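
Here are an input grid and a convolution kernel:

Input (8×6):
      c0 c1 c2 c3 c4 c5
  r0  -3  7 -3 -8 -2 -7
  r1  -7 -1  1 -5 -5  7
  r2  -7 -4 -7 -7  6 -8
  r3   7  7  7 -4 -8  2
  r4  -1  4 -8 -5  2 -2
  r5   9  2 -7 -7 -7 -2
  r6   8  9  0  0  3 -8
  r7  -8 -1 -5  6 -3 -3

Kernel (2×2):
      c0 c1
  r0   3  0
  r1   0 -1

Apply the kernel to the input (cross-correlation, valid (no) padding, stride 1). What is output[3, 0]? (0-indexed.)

17

The receptive field on the input at this output position is [7 7 / -1 4]. Elementwise product with the kernel and sum: 7·3 + 4·-1.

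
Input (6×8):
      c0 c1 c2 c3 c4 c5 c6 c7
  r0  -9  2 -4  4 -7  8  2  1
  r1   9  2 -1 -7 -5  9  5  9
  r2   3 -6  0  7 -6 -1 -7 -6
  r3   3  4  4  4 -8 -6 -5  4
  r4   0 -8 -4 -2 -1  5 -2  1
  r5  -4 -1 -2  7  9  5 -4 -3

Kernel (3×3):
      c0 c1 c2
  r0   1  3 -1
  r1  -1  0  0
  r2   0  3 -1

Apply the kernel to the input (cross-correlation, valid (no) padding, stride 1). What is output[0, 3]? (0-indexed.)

-35

The receptive field on the input at this output position is [4 -7 8 / -7 -5 9 / 7 -6 -1]. Elementwise product with the kernel and sum: 4·1 + -7·3 + 8·-1 + -7·-1 + -6·3 + -1·-1.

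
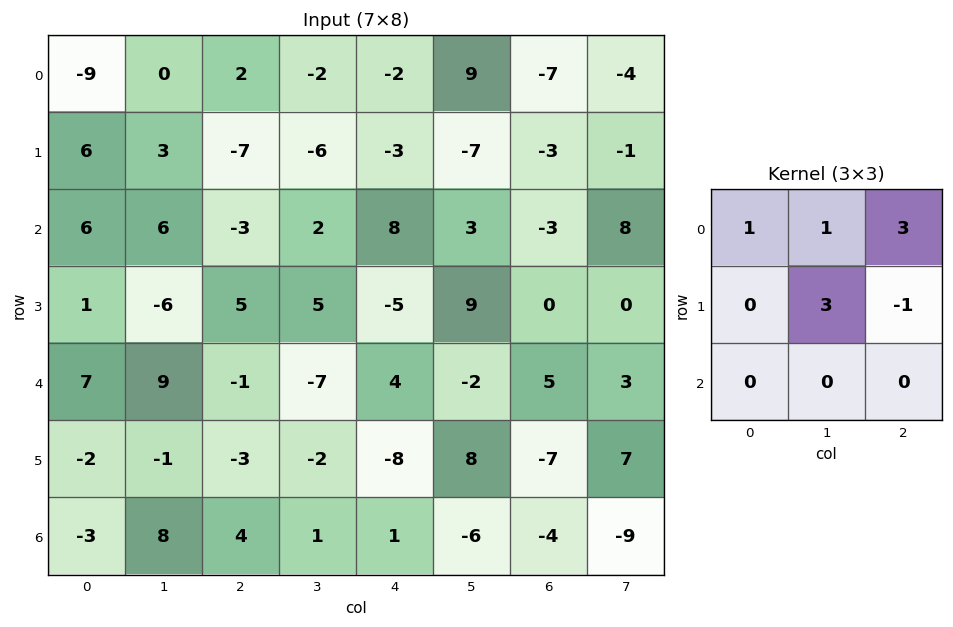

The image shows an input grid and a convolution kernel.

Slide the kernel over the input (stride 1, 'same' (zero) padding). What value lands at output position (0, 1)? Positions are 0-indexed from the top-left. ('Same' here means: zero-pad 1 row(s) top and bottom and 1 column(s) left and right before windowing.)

The receptive field on the zero-padded input at this output position is [0 0 0 / -9 0 2 / 6 3 -7]. Elementwise product with the kernel and sum: 0·1 + 0·1 + 0·3 + 0·3 + 2·-1.

-2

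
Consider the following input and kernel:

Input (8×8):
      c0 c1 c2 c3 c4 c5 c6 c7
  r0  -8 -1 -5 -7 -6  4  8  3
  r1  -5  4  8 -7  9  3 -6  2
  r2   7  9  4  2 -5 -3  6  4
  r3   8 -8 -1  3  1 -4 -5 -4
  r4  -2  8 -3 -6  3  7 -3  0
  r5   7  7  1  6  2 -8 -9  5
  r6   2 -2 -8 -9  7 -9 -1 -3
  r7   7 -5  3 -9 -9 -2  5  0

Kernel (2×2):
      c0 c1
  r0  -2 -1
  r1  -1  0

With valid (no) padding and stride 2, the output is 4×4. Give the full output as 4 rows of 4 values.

Output[0,0]: The receptive field on the input at this output position is [-8 -1 / -5 4]. Elementwise product with the kernel and sum: -8·-2 + -1·-1 + -5·-1.
Output[0,1]: The receptive field on the input at this output position is [-5 -7 / 8 -7]. Elementwise product with the kernel and sum: -5·-2 + -7·-1 + 8·-1.

22 9 -1 -13
-31 -9 12 -11
-11 11 -15 15
-9 22 4 0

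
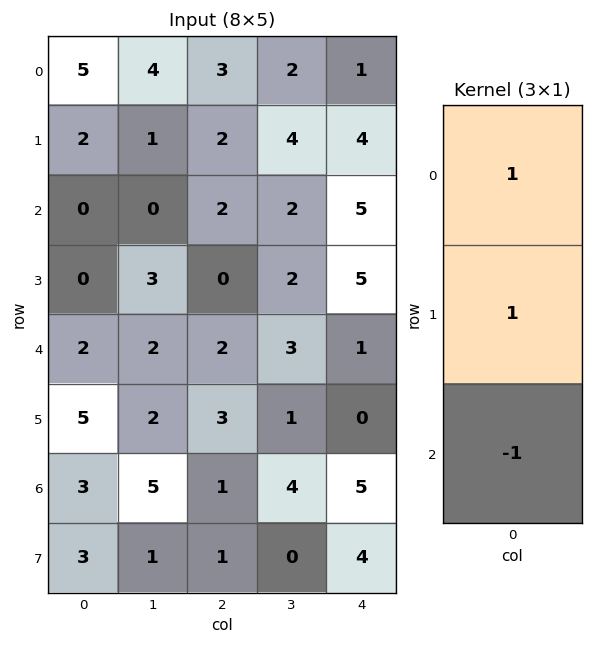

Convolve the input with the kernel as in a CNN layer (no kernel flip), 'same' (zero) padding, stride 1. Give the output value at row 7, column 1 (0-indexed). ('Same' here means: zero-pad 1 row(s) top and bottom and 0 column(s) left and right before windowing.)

6

The receptive field on the zero-padded input at this output position is [5 / 1 / 0]. Elementwise product with the kernel and sum: 5·1 + 1·1 + 0·-1.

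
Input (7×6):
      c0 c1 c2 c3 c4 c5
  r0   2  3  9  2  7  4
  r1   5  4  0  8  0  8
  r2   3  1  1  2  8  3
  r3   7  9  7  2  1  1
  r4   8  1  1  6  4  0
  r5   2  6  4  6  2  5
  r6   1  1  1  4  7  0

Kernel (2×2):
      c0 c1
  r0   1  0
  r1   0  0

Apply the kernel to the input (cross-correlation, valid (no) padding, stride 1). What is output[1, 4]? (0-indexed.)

0

The receptive field on the input at this output position is [0 8 / 8 3]. Elementwise product with the kernel and sum: 0·1.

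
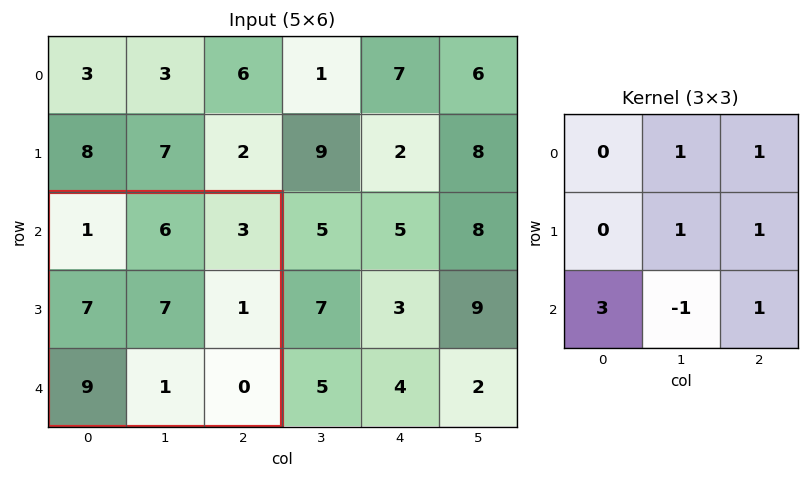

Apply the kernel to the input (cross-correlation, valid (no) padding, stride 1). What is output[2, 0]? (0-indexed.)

The receptive field on the input at this output position is [1 6 3 / 7 7 1 / 9 1 0]. Elementwise product with the kernel and sum: 6·1 + 3·1 + 7·1 + 1·1 + 9·3 + 1·-1 + 0·1.

43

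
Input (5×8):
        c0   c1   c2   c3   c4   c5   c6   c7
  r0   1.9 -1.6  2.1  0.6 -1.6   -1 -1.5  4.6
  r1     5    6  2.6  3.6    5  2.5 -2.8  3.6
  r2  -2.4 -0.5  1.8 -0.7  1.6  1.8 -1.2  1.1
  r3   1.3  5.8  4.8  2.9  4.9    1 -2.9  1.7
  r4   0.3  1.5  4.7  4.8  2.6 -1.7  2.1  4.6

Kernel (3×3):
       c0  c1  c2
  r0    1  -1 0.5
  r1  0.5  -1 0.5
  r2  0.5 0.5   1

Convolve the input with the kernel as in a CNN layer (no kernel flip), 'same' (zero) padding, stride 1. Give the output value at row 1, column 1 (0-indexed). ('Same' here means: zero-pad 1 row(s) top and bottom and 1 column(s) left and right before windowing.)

2.7

The receptive field on the zero-padded input at this output position is [1.9 -1.6 2.1 / 5 6 2.6 / -2.4 -0.5 1.8]. Elementwise product with the kernel and sum: 1.9·1 + -1.6·-1 + 2.1·0.5 + 5·0.5 + 6·-1 + 2.6·0.5 + -2.4·0.5 + -0.5·0.5 + 1.8·1.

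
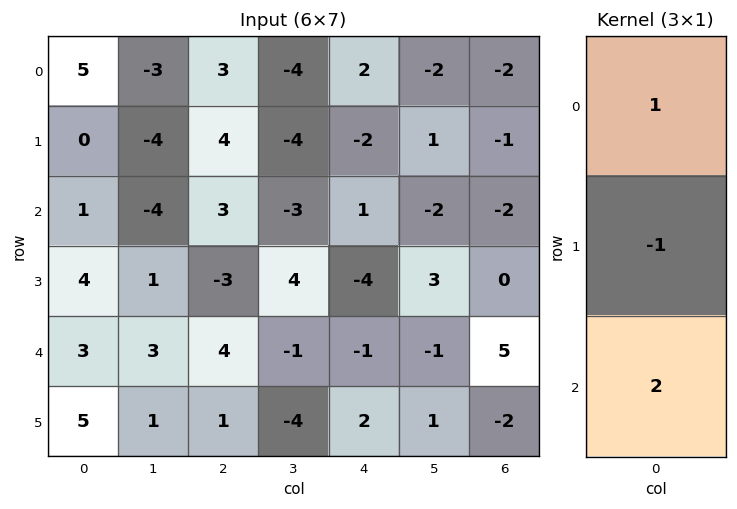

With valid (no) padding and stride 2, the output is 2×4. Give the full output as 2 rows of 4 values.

7 5 6 -5
3 14 3 8

Output[0,0]: The receptive field on the input at this output position is [5 / 0 / 1]. Elementwise product with the kernel and sum: 5·1 + 0·-1 + 1·2.
Output[0,1]: The receptive field on the input at this output position is [3 / 4 / 3]. Elementwise product with the kernel and sum: 3·1 + 4·-1 + 3·2.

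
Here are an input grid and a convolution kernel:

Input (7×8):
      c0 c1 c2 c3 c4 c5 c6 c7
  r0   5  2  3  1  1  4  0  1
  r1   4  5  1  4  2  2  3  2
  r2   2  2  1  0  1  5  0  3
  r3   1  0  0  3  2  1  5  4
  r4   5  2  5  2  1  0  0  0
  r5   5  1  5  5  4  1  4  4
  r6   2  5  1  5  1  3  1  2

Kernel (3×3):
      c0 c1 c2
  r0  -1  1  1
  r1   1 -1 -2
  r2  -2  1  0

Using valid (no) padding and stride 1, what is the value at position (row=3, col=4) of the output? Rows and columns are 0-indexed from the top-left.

-2

The receptive field on the input at this output position is [2 1 5 / 1 0 0 / 4 1 4]. Elementwise product with the kernel and sum: 2·-1 + 1·1 + 5·1 + 1·1 + 0·-1 + 0·-2 + 4·-2 + 1·1.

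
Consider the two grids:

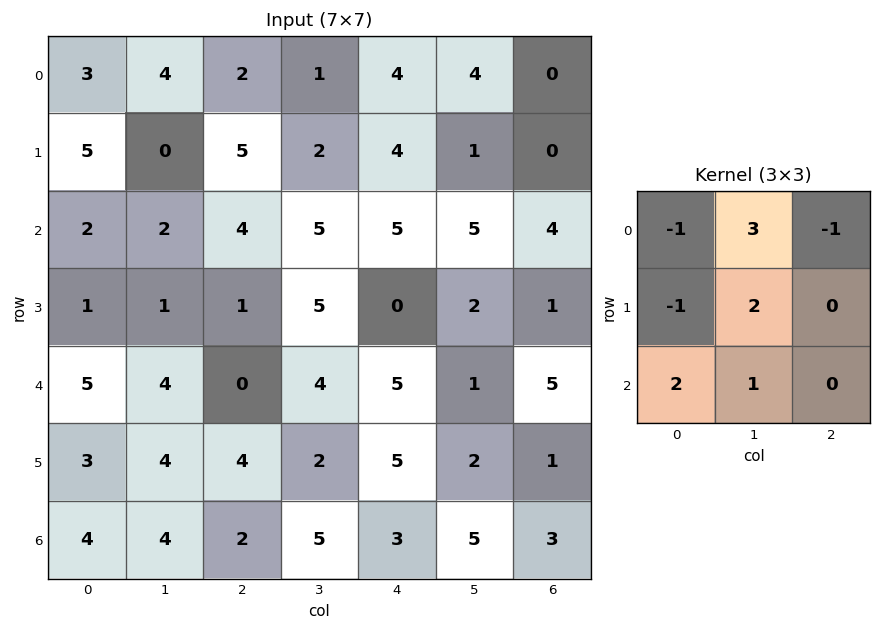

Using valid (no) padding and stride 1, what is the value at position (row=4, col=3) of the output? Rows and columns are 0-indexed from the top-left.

31

The receptive field on the input at this output position is [4 5 1 / 2 5 2 / 5 3 5]. Elementwise product with the kernel and sum: 4·-1 + 5·3 + 1·-1 + 2·-1 + 5·2 + 5·2 + 3·1.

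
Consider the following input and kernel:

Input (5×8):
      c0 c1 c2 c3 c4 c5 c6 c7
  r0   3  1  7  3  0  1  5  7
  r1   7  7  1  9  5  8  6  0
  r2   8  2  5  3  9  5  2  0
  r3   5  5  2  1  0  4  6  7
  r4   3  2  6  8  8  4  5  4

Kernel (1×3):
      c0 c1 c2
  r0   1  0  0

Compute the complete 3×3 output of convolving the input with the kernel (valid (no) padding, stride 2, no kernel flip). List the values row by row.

3 7 0
8 5 9
3 6 8

Output[0,0]: The receptive field on the input at this output position is [3 1 7]. Elementwise product with the kernel and sum: 3·1.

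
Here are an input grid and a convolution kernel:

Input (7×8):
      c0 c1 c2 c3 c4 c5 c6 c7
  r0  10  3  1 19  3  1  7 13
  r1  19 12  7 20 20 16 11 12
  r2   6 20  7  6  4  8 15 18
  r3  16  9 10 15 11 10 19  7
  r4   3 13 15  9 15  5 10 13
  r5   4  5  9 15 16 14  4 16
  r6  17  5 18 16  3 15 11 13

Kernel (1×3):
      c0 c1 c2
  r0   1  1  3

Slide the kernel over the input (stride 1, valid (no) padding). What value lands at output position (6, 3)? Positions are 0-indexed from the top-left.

64

The receptive field on the input at this output position is [16 3 15]. Elementwise product with the kernel and sum: 16·1 + 3·1 + 15·3.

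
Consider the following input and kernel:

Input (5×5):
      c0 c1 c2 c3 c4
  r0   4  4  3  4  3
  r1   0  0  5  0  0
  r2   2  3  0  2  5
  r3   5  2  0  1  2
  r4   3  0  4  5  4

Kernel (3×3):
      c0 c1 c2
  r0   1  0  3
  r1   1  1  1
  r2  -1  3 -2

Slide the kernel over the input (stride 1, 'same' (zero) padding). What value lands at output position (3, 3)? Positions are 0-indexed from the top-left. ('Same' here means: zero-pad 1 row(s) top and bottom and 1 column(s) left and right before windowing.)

The receptive field on the zero-padded input at this output position is [0 2 5 / 0 1 2 / 4 5 4]. Elementwise product with the kernel and sum: 0·1 + 5·3 + 0·1 + 1·1 + 2·1 + 4·-1 + 5·3 + 4·-2.

21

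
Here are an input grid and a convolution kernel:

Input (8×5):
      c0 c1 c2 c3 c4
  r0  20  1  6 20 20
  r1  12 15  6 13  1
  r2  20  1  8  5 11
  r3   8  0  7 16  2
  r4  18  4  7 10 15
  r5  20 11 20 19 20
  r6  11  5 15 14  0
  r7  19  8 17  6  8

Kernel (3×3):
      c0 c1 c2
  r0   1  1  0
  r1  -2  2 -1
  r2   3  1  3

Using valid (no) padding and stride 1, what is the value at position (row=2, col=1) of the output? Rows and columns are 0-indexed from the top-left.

The receptive field on the input at this output position is [1 8 5 / 0 7 16 / 4 7 10]. Elementwise product with the kernel and sum: 1·1 + 8·1 + 0·-2 + 7·2 + 16·-1 + 4·3 + 7·1 + 10·3.

56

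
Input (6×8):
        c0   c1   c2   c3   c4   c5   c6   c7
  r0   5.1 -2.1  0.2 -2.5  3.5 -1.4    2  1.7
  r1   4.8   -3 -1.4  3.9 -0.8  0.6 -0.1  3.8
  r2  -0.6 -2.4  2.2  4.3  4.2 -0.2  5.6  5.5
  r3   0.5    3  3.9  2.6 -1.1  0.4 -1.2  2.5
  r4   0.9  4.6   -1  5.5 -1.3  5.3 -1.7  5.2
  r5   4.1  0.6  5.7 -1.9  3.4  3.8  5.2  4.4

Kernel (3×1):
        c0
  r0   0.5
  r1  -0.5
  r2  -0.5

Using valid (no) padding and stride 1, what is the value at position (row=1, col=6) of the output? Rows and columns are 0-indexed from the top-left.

-2.25

The receptive field on the input at this output position is [-0.1 / 5.6 / -1.2]. Elementwise product with the kernel and sum: -0.1·0.5 + 5.6·-0.5 + -1.2·-0.5.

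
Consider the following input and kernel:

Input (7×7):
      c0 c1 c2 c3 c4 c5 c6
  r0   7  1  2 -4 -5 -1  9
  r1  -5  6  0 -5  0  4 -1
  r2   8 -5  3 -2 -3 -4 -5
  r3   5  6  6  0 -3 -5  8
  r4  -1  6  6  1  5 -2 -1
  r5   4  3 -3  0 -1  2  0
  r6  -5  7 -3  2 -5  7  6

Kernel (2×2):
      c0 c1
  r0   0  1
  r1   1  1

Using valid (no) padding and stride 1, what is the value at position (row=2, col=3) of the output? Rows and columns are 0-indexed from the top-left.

The receptive field on the input at this output position is [-2 -3 / 0 -3]. Elementwise product with the kernel and sum: -3·1 + 0·1 + -3·1.

-6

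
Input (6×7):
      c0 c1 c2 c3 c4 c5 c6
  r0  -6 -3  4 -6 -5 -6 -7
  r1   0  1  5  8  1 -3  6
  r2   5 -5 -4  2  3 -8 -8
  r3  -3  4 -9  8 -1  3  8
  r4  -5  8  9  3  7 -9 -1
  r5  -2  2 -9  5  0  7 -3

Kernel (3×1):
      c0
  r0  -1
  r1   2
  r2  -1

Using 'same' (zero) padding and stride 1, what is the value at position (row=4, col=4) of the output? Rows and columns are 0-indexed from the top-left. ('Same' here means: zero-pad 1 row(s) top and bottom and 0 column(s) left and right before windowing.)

The receptive field on the zero-padded input at this output position is [-1 / 7 / 0]. Elementwise product with the kernel and sum: -1·-1 + 7·2 + 0·-1.

15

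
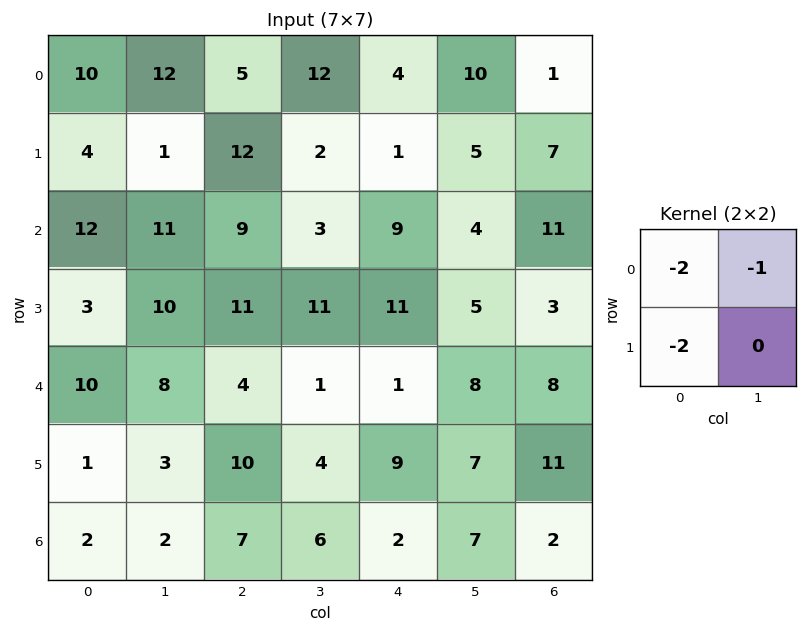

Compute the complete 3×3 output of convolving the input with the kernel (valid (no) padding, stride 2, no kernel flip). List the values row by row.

-40 -46 -20
-41 -43 -44
-30 -29 -28

Output[0,0]: The receptive field on the input at this output position is [10 12 / 4 1]. Elementwise product with the kernel and sum: 10·-2 + 12·-1 + 4·-2.
Output[0,1]: The receptive field on the input at this output position is [5 12 / 12 2]. Elementwise product with the kernel and sum: 5·-2 + 12·-1 + 12·-2.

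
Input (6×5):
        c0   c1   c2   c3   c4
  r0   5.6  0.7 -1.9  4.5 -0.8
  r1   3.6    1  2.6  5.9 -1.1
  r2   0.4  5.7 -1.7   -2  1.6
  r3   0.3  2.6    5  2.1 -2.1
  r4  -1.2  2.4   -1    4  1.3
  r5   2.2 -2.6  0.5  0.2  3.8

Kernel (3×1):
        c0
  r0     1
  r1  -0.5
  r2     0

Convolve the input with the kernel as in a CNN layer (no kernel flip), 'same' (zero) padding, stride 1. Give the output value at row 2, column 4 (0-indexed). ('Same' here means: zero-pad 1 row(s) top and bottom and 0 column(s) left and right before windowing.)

The receptive field on the zero-padded input at this output position is [-1.1 / 1.6 / -2.1]. Elementwise product with the kernel and sum: -1.1·1 + 1.6·-0.5.

-1.9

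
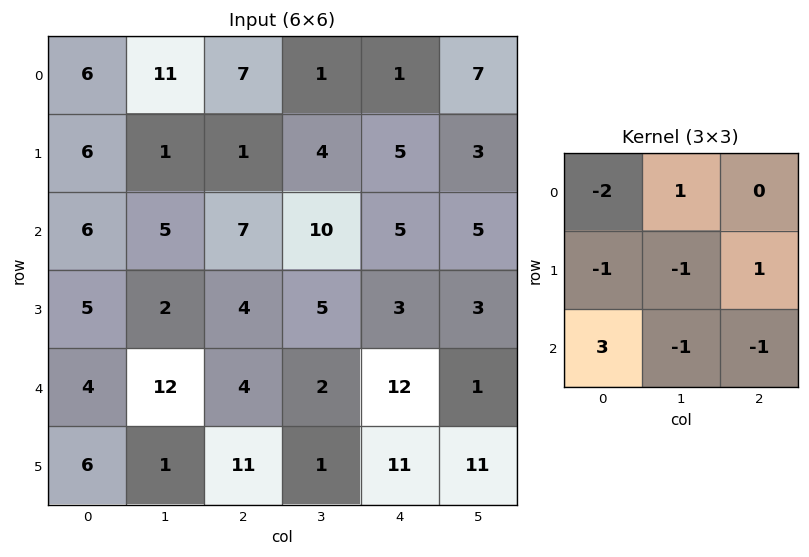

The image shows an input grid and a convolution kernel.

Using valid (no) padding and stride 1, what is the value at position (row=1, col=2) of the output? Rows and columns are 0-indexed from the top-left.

-6

The receptive field on the input at this output position is [1 4 5 / 7 10 5 / 4 5 3]. Elementwise product with the kernel and sum: 1·-2 + 4·1 + 7·-1 + 10·-1 + 5·1 + 4·3 + 5·-1 + 3·-1.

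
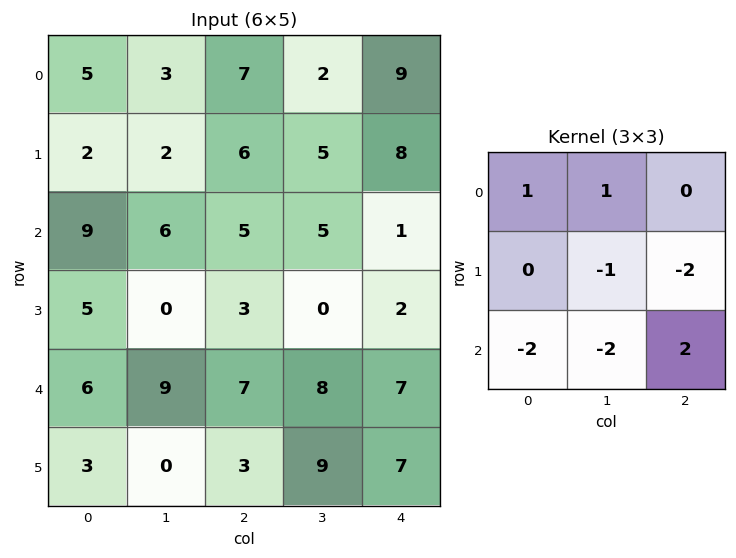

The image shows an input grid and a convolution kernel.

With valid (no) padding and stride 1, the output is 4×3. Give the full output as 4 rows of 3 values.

-26 -18 -30
-16 -13 2
-7 -8 -10
-18 -8 -29

Output[0,0]: The receptive field on the input at this output position is [5 3 7 / 2 2 6 / 9 6 5]. Elementwise product with the kernel and sum: 5·1 + 3·1 + 2·-1 + 6·-2 + 9·-2 + 6·-2 + 5·2.
Output[0,1]: The receptive field on the input at this output position is [3 7 2 / 2 6 5 / 6 5 5]. Elementwise product with the kernel and sum: 3·1 + 7·1 + 6·-1 + 5·-2 + 6·-2 + 5·-2 + 5·2.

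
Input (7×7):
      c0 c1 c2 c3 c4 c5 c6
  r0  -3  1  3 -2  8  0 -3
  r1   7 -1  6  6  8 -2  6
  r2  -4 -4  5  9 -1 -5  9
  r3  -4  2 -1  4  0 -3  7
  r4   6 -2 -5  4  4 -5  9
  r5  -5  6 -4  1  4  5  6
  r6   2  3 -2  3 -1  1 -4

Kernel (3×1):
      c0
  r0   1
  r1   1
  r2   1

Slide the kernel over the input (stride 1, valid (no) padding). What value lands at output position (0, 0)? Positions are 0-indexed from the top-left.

The receptive field on the input at this output position is [-3 / 7 / -4]. Elementwise product with the kernel and sum: -3·1 + 7·1 + -4·1.

0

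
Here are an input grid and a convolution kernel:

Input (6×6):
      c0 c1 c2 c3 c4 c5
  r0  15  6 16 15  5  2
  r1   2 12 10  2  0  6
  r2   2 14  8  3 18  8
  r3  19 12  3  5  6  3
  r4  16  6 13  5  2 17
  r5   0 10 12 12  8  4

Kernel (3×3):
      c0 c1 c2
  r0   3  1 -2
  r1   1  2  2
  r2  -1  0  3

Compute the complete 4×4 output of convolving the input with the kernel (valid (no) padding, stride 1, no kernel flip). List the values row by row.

Output[0,0]: The receptive field on the input at this output position is [15 6 16 / 2 12 10 / 2 14 8]. Elementwise product with the kernel and sum: 15·3 + 6·1 + 16·-2 + 2·1 + 12·2 + 10·2 + 2·-1 + 8·3.

87 35 113 81
34 81 97 53
76 81 9 80
153 97 41 58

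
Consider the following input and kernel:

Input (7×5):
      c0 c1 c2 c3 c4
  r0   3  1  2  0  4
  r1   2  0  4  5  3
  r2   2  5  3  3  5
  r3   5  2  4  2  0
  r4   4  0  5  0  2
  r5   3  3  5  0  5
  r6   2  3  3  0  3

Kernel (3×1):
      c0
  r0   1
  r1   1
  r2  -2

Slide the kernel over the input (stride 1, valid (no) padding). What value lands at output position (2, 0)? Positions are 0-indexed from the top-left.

The receptive field on the input at this output position is [2 / 5 / 4]. Elementwise product with the kernel and sum: 2·1 + 5·1 + 4·-2.

-1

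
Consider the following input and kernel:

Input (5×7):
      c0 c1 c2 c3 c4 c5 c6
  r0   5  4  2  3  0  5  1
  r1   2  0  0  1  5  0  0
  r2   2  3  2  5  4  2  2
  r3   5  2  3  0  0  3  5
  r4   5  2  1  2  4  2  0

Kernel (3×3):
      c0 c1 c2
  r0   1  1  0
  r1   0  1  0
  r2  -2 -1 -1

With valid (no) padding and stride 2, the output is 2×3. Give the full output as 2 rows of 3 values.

0 -7 -7
-6 -1 -1

Output[0,0]: The receptive field on the input at this output position is [5 4 2 / 2 0 0 / 2 3 2]. Elementwise product with the kernel and sum: 5·1 + 4·1 + 0·1 + 2·-2 + 3·-1 + 2·-1.
Output[0,1]: The receptive field on the input at this output position is [2 3 0 / 0 1 5 / 2 5 4]. Elementwise product with the kernel and sum: 2·1 + 3·1 + 1·1 + 2·-2 + 5·-1 + 4·-1.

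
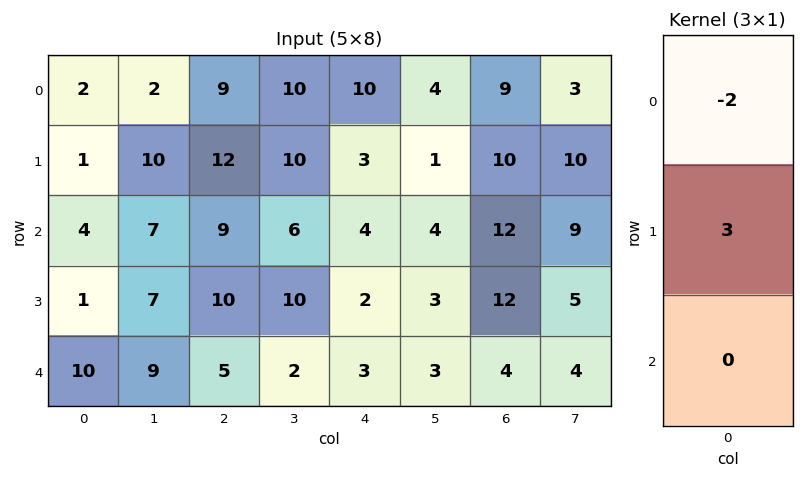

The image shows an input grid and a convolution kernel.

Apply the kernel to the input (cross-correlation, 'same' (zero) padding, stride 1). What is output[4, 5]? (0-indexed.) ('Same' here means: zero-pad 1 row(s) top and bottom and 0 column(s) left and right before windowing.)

3

The receptive field on the zero-padded input at this output position is [3 / 3 / 0]. Elementwise product with the kernel and sum: 3·-2 + 3·3.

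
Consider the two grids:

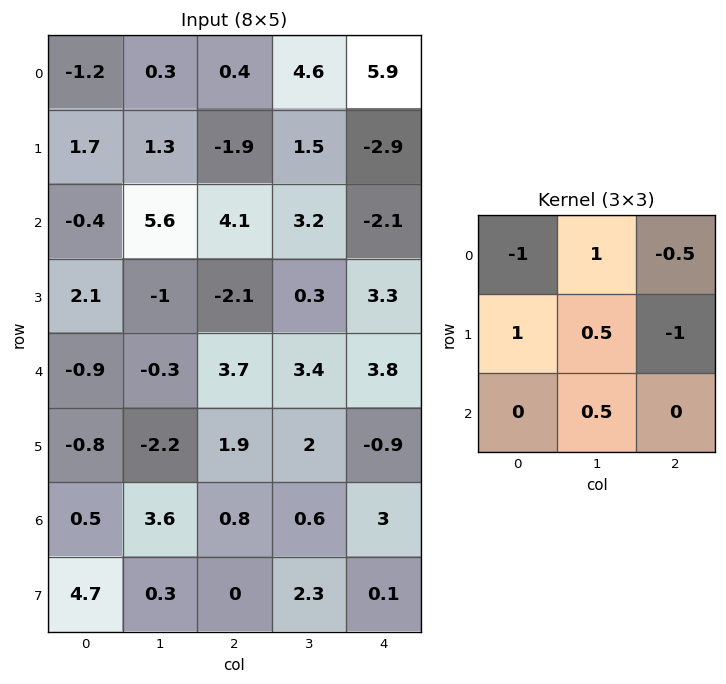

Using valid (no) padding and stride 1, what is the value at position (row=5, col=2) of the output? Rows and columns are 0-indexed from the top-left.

The receptive field on the input at this output position is [1.9 2 -0.9 / 0.8 0.6 3 / 0 2.3 0.1]. Elementwise product with the kernel and sum: 1.9·-1 + 2·1 + -0.9·-0.5 + 0.8·1 + 0.6·0.5 + 3·-1 + 2.3·0.5.

-0.2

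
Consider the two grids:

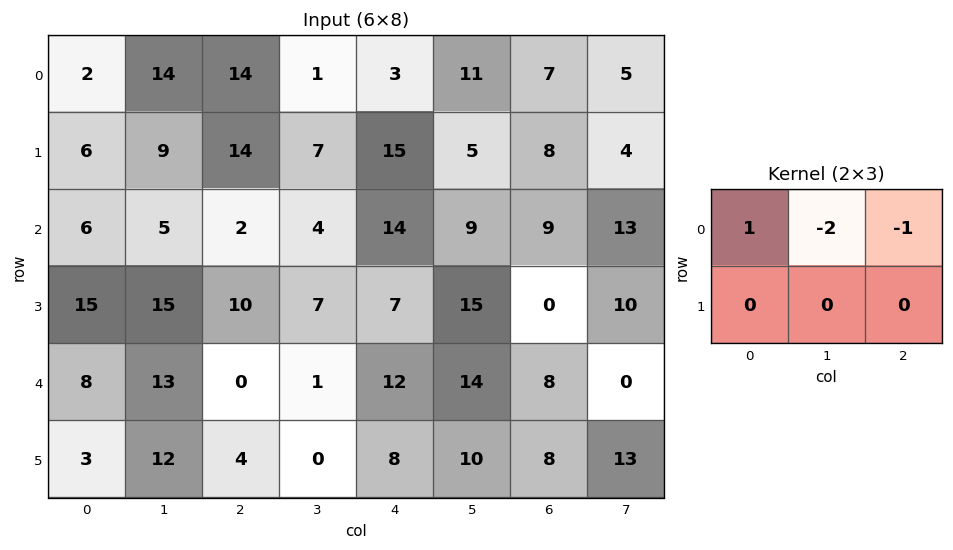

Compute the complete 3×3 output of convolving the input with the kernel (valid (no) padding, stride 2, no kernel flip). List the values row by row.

Output[0,0]: The receptive field on the input at this output position is [2 14 14 / 6 9 14]. Elementwise product with the kernel and sum: 2·1 + 14·-2 + 14·-1.
Output[0,1]: The receptive field on the input at this output position is [14 1 3 / 14 7 15]. Elementwise product with the kernel and sum: 14·1 + 1·-2 + 3·-1.

-40 9 -26
-6 -20 -13
-18 -14 -24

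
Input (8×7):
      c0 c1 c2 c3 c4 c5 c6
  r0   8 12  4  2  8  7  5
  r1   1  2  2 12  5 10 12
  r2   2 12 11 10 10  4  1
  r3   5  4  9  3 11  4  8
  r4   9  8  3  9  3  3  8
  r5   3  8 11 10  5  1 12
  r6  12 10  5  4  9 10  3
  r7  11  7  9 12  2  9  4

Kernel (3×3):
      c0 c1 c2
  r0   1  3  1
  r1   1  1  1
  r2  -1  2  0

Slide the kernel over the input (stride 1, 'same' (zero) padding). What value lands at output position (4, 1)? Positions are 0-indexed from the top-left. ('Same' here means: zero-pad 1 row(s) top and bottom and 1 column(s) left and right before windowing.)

59

The receptive field on the zero-padded input at this output position is [5 4 9 / 9 8 3 / 3 8 11]. Elementwise product with the kernel and sum: 5·1 + 4·3 + 9·1 + 9·1 + 8·1 + 3·1 + 3·-1 + 8·2.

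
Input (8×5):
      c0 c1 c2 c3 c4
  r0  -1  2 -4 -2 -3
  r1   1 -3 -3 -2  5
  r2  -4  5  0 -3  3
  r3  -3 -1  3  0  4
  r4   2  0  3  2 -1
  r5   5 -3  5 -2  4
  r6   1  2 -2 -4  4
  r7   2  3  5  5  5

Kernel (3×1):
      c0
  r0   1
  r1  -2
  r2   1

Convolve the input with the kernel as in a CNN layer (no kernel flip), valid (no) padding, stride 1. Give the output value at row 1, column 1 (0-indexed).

The receptive field on the input at this output position is [-3 / 5 / -1]. Elementwise product with the kernel and sum: -3·1 + 5·-2 + -1·1.

-14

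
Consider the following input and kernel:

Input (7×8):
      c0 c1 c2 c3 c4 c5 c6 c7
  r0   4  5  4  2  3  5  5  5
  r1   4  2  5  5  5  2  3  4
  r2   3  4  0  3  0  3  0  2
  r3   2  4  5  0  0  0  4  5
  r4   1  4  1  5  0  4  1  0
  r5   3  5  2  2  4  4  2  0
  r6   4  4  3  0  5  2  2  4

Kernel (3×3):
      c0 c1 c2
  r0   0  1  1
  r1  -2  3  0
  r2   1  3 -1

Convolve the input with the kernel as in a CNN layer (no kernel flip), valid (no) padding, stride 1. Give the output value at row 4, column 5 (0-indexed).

The receptive field on the input at this output position is [4 1 0 / 4 2 0 / 2 2 4]. Elementwise product with the kernel and sum: 1·1 + 0·1 + 4·-2 + 2·3 + 2·1 + 2·3 + 4·-1.

3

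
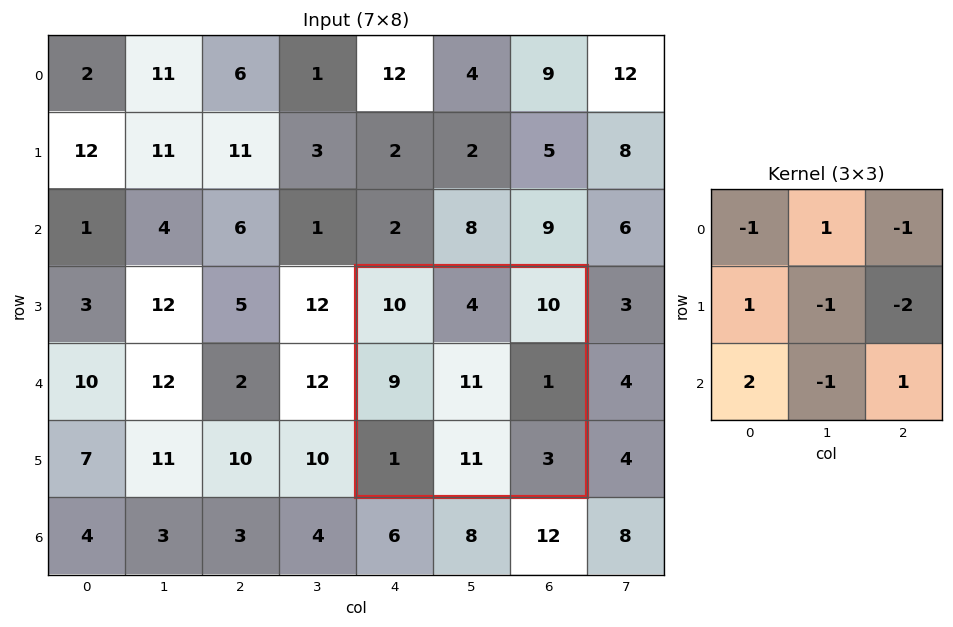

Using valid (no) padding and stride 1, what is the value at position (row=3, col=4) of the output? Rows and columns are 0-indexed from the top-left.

The receptive field on the input at this output position is [10 4 10 / 9 11 1 / 1 11 3]. Elementwise product with the kernel and sum: 10·-1 + 4·1 + 10·-1 + 9·1 + 11·-1 + 1·-2 + 1·2 + 11·-1 + 3·1.

-26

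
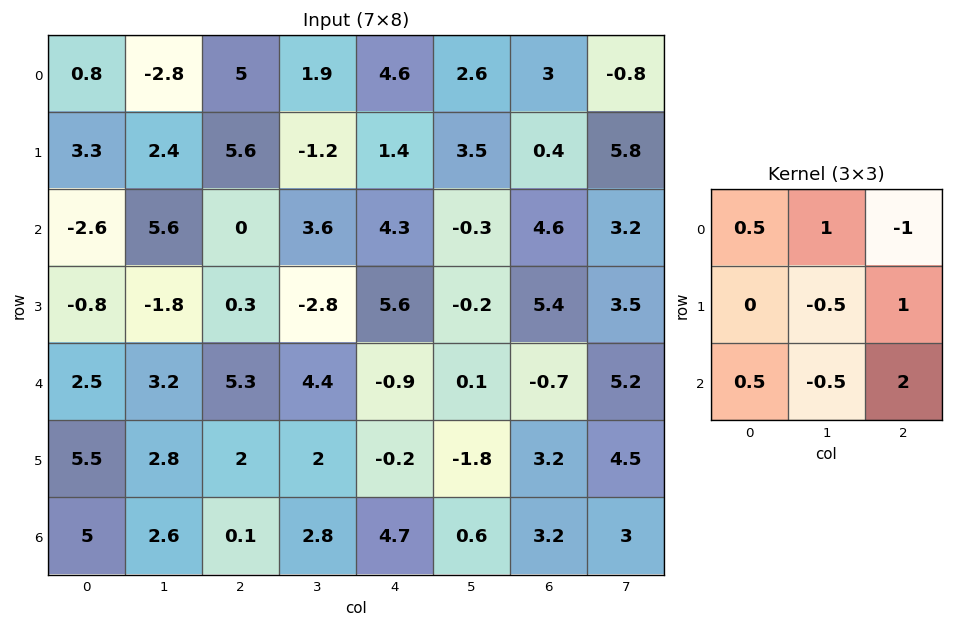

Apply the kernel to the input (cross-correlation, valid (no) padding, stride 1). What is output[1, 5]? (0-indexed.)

The receptive field on the input at this output position is [3.5 0.4 5.8 / -0.3 4.6 3.2 / -0.2 5.4 3.5]. Elementwise product with the kernel and sum: 3.5·0.5 + 0.4·1 + 5.8·-1 + 4.6·-0.5 + 3.2·1 + -0.2·0.5 + 5.4·-0.5 + 3.5·2.

1.45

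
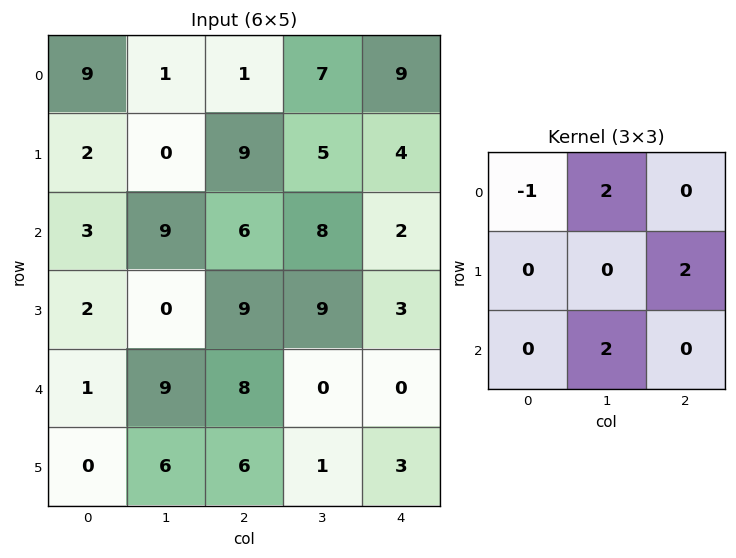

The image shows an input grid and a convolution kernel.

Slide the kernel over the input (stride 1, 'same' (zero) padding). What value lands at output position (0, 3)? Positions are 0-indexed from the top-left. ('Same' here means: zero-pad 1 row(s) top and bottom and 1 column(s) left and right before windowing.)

The receptive field on the zero-padded input at this output position is [0 0 0 / 1 7 9 / 9 5 4]. Elementwise product with the kernel and sum: 0·-1 + 0·2 + 9·2 + 5·2.

28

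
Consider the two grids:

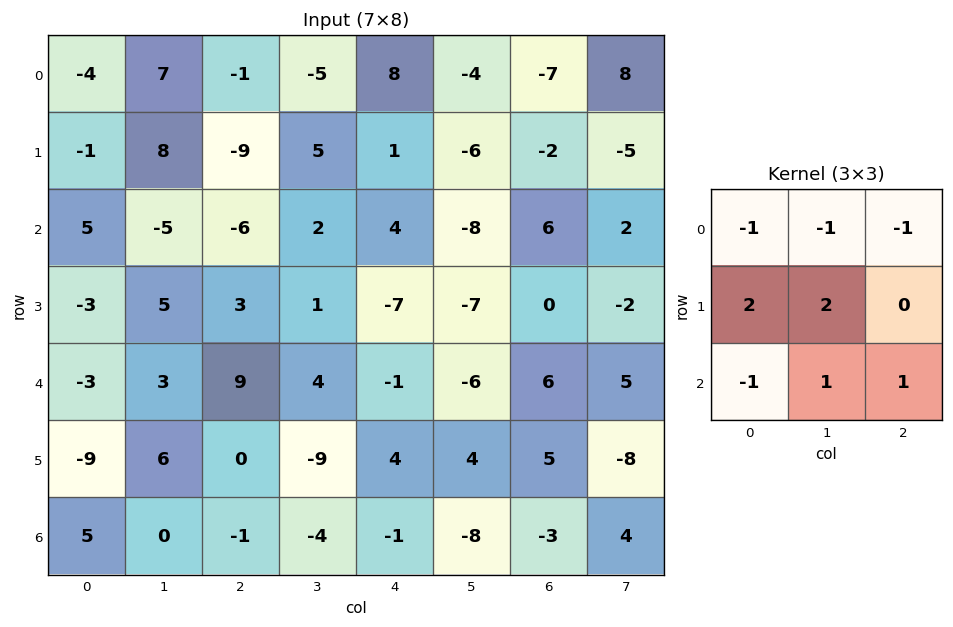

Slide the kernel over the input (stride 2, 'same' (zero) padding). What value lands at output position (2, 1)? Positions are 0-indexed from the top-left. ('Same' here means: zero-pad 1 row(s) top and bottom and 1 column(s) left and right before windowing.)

0

The receptive field on the zero-padded input at this output position is [5 3 1 / 3 9 4 / 6 0 -9]. Elementwise product with the kernel and sum: 5·-1 + 3·-1 + 1·-1 + 3·2 + 9·2 + 6·-1 + 0·1 + -9·1.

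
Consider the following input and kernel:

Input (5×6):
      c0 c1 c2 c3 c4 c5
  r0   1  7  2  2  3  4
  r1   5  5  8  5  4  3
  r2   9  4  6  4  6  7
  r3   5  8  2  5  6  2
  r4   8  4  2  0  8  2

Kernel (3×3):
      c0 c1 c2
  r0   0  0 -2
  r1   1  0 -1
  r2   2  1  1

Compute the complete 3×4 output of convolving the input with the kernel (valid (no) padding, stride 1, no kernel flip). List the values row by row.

Output[0,0]: The receptive field on the input at this output position is [1 7 2 / 5 5 8 / 9 4 6]. Elementwise product with the kernel and sum: 2·-2 + 5·1 + 8·-1 + 9·2 + 4·1 + 6·1.

21 14 20 15
7 13 7 9
13 5 -4 -1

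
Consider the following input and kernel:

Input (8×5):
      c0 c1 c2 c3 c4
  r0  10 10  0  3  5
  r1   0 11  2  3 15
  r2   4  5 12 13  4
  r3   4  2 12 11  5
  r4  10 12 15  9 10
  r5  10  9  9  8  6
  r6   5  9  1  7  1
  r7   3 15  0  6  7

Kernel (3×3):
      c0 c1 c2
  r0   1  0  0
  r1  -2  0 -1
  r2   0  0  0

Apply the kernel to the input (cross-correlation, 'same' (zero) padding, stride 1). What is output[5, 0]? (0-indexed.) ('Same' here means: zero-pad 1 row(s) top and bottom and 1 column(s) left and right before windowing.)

The receptive field on the zero-padded input at this output position is [0 10 12 / 0 10 9 / 0 5 9]. Elementwise product with the kernel and sum: 0·1 + 0·-2 + 9·-1.

-9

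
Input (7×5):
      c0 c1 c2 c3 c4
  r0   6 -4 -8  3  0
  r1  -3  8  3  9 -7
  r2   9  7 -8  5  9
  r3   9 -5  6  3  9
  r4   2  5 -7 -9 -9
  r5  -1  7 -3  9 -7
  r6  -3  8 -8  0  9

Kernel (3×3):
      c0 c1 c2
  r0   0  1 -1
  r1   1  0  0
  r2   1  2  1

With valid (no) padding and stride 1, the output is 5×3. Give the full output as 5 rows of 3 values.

16 -7 17
19 11 29
29 -36 -32
1 18 -5
16 1 -2

Output[0,0]: The receptive field on the input at this output position is [6 -4 -8 / -3 8 3 / 9 7 -8]. Elementwise product with the kernel and sum: -4·1 + -8·-1 + -3·1 + 9·1 + 7·2 + -8·1.
Output[0,1]: The receptive field on the input at this output position is [-4 -8 3 / 8 3 9 / 7 -8 5]. Elementwise product with the kernel and sum: -8·1 + 3·-1 + 8·1 + 7·1 + -8·2 + 5·1.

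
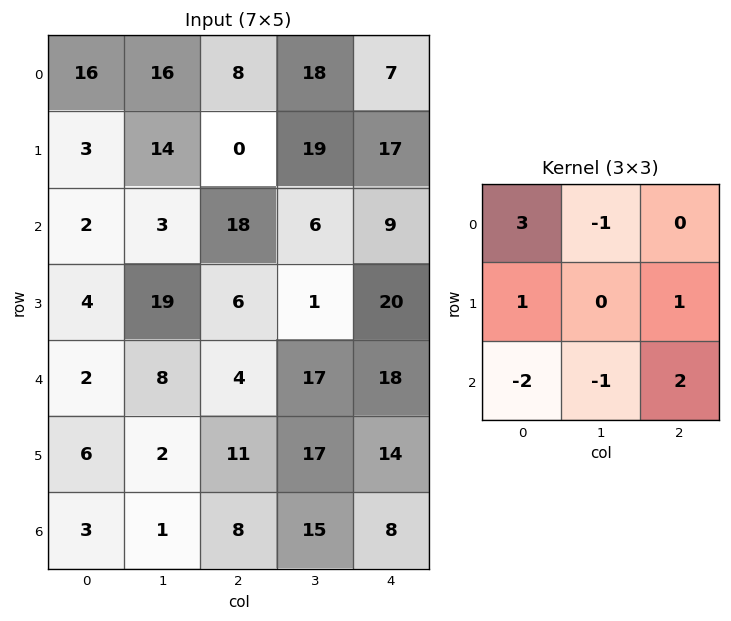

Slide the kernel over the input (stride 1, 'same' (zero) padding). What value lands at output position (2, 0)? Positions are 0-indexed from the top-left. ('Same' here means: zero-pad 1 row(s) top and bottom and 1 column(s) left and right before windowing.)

The receptive field on the zero-padded input at this output position is [0 3 14 / 0 2 3 / 0 4 19]. Elementwise product with the kernel and sum: 0·3 + 3·-1 + 0·1 + 3·1 + 0·-2 + 4·-1 + 19·2.

34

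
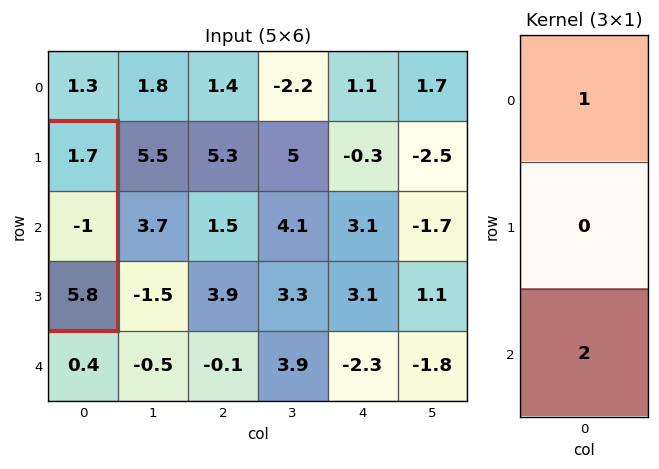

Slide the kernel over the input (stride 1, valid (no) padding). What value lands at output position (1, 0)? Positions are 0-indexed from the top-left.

13.3

The receptive field on the input at this output position is [1.7 / -1 / 5.8]. Elementwise product with the kernel and sum: 1.7·1 + 5.8·2.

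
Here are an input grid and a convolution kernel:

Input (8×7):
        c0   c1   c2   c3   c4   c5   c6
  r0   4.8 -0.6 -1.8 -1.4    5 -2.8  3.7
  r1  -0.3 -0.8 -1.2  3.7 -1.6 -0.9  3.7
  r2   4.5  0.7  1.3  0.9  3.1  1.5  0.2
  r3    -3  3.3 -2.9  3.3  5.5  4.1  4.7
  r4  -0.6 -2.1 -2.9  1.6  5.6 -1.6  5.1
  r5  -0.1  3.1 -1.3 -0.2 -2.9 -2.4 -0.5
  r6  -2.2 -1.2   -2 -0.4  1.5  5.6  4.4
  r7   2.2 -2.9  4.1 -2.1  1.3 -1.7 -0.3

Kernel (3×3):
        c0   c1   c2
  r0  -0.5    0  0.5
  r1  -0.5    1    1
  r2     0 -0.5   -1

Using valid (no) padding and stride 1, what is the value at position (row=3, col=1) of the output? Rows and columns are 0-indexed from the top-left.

The receptive field on the input at this output position is [3.3 -2.9 3.3 / -2.1 -2.9 1.6 / 3.1 -1.3 -0.2]. Elementwise product with the kernel and sum: 3.3·-0.5 + 3.3·0.5 + -2.1·-0.5 + -2.9·1 + 1.6·1 + -1.3·-0.5 + -0.2·-1.

0.6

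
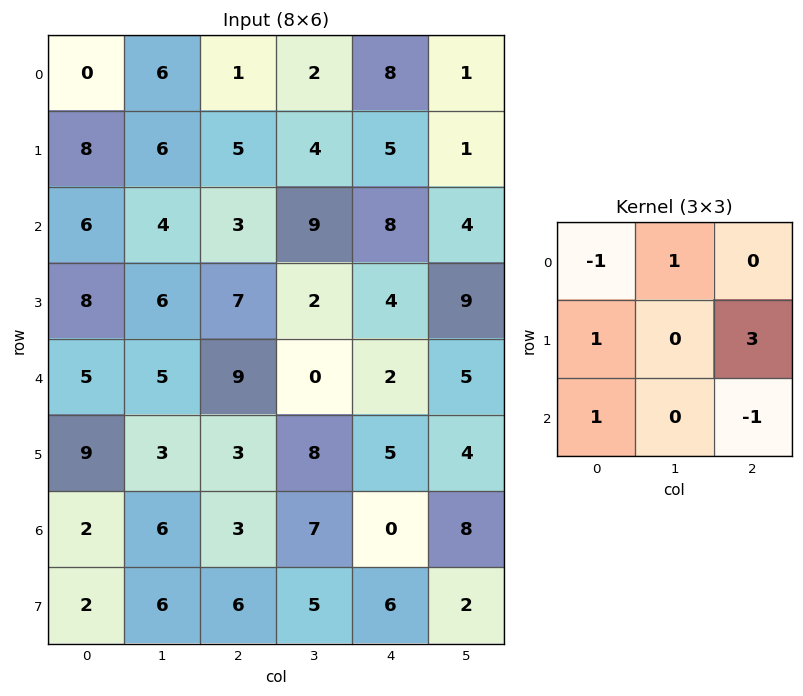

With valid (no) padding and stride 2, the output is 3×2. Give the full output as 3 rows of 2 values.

Output[0,0]: The receptive field on the input at this output position is [0 6 1 / 8 6 5 / 6 4 3]. Elementwise product with the kernel and sum: 0·-1 + 6·1 + 8·1 + 5·3 + 6·1 + 3·-1.

32 16
23 32
17 12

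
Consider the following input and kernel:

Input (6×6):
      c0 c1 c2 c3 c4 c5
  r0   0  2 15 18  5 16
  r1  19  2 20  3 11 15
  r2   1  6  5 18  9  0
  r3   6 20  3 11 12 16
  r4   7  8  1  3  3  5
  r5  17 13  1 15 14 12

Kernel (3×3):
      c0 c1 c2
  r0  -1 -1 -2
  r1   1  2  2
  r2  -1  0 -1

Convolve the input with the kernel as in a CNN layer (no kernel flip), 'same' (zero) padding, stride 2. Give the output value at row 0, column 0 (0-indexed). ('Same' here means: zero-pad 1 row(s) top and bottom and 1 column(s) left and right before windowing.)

2

The receptive field on the zero-padded input at this output position is [0 0 0 / 0 0 2 / 0 19 2]. Elementwise product with the kernel and sum: 0·-1 + 0·-1 + 0·-2 + 0·1 + 0·2 + 2·2 + 0·-1 + 2·-1.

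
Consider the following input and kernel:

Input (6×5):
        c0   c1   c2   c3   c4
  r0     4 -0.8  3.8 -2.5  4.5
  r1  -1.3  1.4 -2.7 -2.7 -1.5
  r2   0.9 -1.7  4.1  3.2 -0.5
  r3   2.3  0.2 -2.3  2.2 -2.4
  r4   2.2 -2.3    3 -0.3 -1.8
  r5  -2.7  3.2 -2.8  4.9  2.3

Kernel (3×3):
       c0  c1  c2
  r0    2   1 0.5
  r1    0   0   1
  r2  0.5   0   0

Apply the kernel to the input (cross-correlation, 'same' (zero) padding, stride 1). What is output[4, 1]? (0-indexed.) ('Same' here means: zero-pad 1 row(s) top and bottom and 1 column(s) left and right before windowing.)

The receptive field on the zero-padded input at this output position is [2.3 0.2 -2.3 / 2.2 -2.3 3 / -2.7 3.2 -2.8]. Elementwise product with the kernel and sum: 2.3·2 + 0.2·1 + -2.3·0.5 + 3·1 + -2.7·0.5.

5.3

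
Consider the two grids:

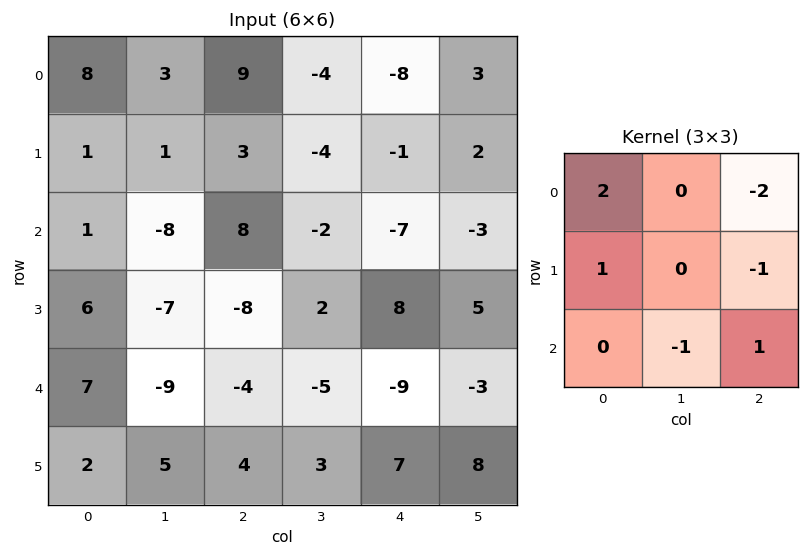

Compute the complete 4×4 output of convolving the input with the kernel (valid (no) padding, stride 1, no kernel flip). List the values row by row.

Output[0,0]: The receptive field on the input at this output position is [8 3 9 / 1 1 3 / 1 -8 8]. Elementwise product with the kernel and sum: 8·2 + 9·-2 + 1·1 + 3·-1 + -8·-1 + 8·1.
Output[0,1]: The receptive field on the input at this output position is [3 9 -4 / 1 3 -4 / -8 8 -2]. Elementwise product with the kernel and sum: 3·2 + -4·-2 + 1·1 + -4·-1 + 8·-1 + -2·1.

12 9 33 -16
-12 14 29 -14
5 -22 10 5
38 -23 -23 -7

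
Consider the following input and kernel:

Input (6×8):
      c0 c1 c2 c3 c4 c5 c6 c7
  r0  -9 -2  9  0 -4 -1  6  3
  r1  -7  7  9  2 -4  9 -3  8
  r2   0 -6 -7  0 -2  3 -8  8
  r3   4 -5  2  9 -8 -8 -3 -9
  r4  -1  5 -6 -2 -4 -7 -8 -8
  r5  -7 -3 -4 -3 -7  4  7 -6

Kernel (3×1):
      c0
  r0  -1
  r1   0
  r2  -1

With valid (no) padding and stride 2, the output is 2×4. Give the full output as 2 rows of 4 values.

Output[0,0]: The receptive field on the input at this output position is [-9 / -7 / 0]. Elementwise product with the kernel and sum: -9·-1 + 0·-1.

9 -2 6 2
1 13 6 16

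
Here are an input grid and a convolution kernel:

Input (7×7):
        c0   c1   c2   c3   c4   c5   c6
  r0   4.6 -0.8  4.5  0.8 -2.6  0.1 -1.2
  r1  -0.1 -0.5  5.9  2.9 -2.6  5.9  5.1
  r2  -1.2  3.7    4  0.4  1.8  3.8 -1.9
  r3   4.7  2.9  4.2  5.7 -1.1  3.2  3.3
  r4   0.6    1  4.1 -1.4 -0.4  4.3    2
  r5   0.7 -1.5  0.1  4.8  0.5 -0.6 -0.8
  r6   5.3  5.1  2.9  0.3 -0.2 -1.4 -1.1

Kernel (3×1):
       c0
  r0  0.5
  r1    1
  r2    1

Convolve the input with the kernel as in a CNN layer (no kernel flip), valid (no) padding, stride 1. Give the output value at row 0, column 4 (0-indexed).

The receptive field on the input at this output position is [-2.6 / -2.6 / 1.8]. Elementwise product with the kernel and sum: -2.6·0.5 + -2.6·1 + 1.8·1.

-2.1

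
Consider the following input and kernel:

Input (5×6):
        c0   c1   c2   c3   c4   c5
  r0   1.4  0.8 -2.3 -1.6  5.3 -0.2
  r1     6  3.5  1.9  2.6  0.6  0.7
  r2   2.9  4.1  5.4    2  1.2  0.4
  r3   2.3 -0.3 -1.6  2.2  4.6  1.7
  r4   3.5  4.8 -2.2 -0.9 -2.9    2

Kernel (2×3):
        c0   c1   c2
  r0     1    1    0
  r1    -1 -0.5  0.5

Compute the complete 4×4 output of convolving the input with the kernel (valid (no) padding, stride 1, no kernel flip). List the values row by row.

Output[0,0]: The receptive field on the input at this output position is [1.4 0.8 -2.3 / 6 3.5 1.9]. Elementwise product with the kernel and sum: 1.4·1 + 0.8·1 + 6·-1 + 3.5·-0.5 + 1.9·0.5.
Output[0,1]: The receptive field on the input at this output position is [0.8 -2.3 -1.6 / 3.5 1.9 2.6]. Elementwise product with the kernel and sum: 0.8·1 + -2.3·1 + 3.5·-1 + 1.9·-0.5 + 2.6·0.5.

-4.6 -4.65 -6.8 1.15
7.25 -0.4 -1.3 0.8
4.05 11.7 10.2 -0.45
-5 -6.05 1.8 10.15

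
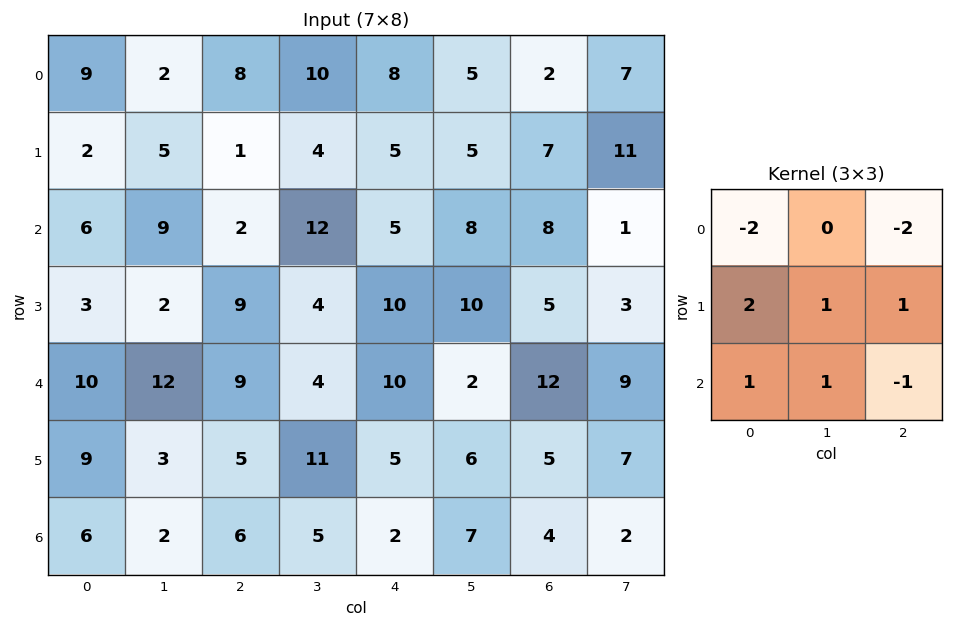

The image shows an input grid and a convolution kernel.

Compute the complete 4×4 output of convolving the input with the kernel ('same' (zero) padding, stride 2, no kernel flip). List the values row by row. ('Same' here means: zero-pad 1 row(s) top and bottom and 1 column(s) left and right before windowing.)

8 24 37 20
6 21 23 5
24 22 2 3
2 -13 -15 -6

Output[0,0]: The receptive field on the zero-padded input at this output position is [0 0 0 / 0 9 2 / 0 2 5]. Elementwise product with the kernel and sum: 0·-2 + 0·-2 + 0·2 + 9·1 + 2·1 + 0·1 + 2·1 + 5·-1.
Output[0,1]: The receptive field on the zero-padded input at this output position is [0 0 0 / 2 8 10 / 5 1 4]. Elementwise product with the kernel and sum: 0·-2 + 0·-2 + 2·2 + 8·1 + 10·1 + 5·1 + 1·1 + 4·-1.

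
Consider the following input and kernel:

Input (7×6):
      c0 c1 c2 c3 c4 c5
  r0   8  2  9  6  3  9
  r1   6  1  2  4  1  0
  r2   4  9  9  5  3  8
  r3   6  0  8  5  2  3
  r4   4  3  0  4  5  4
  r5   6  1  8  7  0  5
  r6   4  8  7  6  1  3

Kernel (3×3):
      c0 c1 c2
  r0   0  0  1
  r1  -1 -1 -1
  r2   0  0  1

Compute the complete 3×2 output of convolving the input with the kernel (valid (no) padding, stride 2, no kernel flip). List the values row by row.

9 -1
-5 -7
-8 -9

Output[0,0]: The receptive field on the input at this output position is [8 2 9 / 6 1 2 / 4 9 9]. Elementwise product with the kernel and sum: 9·1 + 6·-1 + 1·-1 + 2·-1 + 9·1.
Output[0,1]: The receptive field on the input at this output position is [9 6 3 / 2 4 1 / 9 5 3]. Elementwise product with the kernel and sum: 3·1 + 2·-1 + 4·-1 + 1·-1 + 3·1.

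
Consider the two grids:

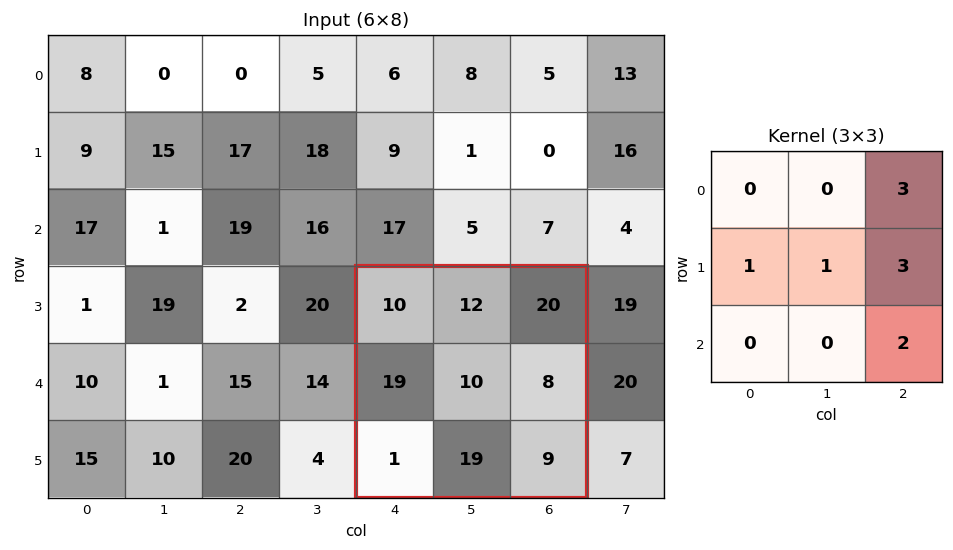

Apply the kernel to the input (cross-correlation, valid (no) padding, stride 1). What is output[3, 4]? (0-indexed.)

131

The receptive field on the input at this output position is [10 12 20 / 19 10 8 / 1 19 9]. Elementwise product with the kernel and sum: 20·3 + 19·1 + 10·1 + 8·3 + 9·2.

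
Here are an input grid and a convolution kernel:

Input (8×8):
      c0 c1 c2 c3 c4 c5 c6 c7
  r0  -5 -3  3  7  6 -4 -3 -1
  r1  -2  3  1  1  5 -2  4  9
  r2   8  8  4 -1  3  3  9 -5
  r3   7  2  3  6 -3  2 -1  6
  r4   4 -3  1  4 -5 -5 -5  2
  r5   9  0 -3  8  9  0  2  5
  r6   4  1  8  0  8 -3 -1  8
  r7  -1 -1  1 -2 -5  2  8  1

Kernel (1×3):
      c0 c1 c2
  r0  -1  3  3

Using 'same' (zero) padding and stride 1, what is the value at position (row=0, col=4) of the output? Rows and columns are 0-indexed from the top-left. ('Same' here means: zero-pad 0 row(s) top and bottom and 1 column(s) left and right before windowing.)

The receptive field on the zero-padded input at this output position is [7 6 -4]. Elementwise product with the kernel and sum: 7·-1 + 6·3 + -4·3.

-1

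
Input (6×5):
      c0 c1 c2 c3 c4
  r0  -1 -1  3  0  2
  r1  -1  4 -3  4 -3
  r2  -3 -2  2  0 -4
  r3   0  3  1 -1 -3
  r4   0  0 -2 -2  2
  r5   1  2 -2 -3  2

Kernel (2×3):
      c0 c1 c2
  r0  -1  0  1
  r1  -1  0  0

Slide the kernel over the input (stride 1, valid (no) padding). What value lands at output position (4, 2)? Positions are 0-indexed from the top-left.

6

The receptive field on the input at this output position is [-2 -2 2 / -2 -3 2]. Elementwise product with the kernel and sum: -2·-1 + 2·1 + -2·-1.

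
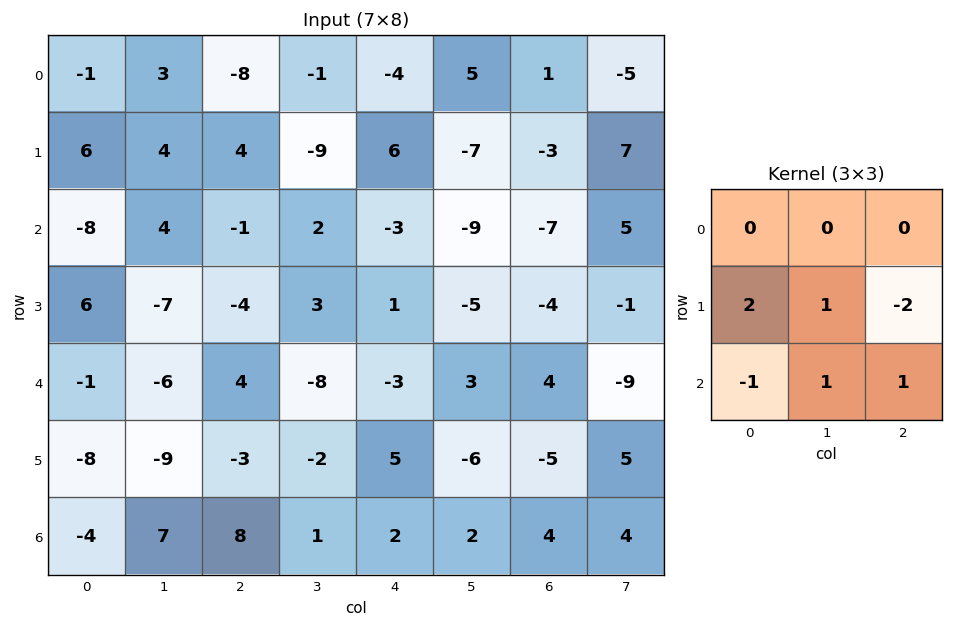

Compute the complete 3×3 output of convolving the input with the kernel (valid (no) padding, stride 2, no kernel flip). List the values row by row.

Output[0,0]: The receptive field on the input at this output position is [-1 3 -8 / 6 4 4 / -8 4 -1]. Elementwise product with the kernel and sum: 6·2 + 4·1 + 4·-2 + -8·-1 + 4·1 + -1·1.
Output[0,1]: The receptive field on the input at this output position is [-8 -1 -4 / 4 -9 6 / -1 2 -3]. Elementwise product with the kernel and sum: 4·2 + -9·1 + 6·-2 + -1·-1 + 2·1 + -3·1.

19 -13 -2
12 -22 15
0 -23 18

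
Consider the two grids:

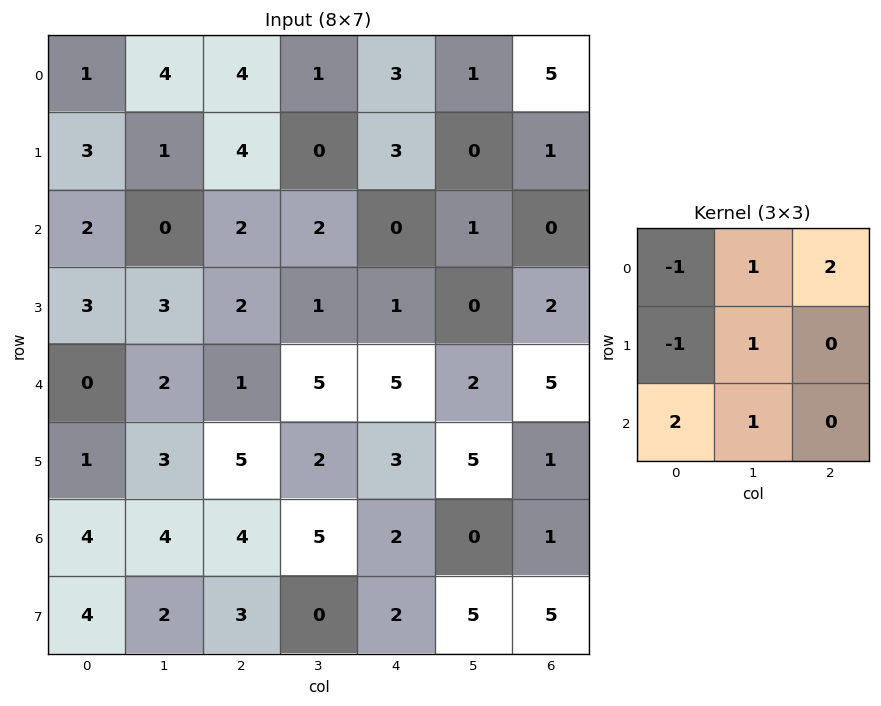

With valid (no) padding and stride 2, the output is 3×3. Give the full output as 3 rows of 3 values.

Output[0,0]: The receptive field on the input at this output position is [1 4 4 / 3 1 4 / 2 0 2]. Elementwise product with the kernel and sum: 1·-1 + 4·1 + 4·2 + 3·-1 + 1·1 + 2·2 + 0·1.

13 5 6
4 6 12
18 24 13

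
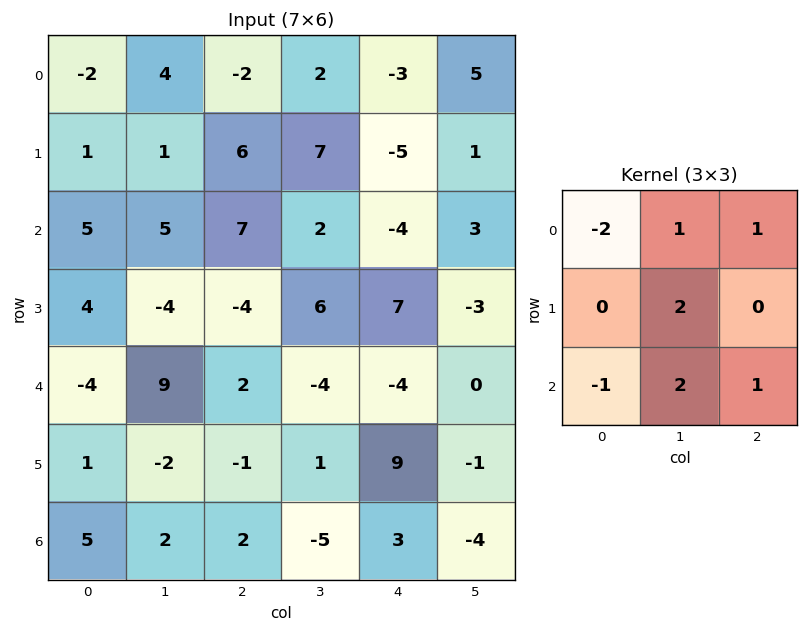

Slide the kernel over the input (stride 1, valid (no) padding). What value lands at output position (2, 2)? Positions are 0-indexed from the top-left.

-18

The receptive field on the input at this output position is [7 2 -4 / -4 6 7 / 2 -4 -4]. Elementwise product with the kernel and sum: 7·-2 + 2·1 + -4·1 + 6·2 + 2·-1 + -4·2 + -4·1.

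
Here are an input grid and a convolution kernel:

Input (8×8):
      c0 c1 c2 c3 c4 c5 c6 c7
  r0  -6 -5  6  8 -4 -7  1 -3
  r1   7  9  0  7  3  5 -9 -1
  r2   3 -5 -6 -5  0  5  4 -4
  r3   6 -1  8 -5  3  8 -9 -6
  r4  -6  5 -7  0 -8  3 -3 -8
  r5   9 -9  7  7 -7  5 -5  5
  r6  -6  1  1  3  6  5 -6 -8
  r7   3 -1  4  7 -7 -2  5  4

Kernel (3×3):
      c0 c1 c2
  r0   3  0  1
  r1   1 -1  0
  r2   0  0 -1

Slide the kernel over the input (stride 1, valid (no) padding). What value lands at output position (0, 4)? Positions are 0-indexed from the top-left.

-17

The receptive field on the input at this output position is [-4 -7 1 / 3 5 -9 / 0 5 4]. Elementwise product with the kernel and sum: -4·3 + 1·1 + 3·1 + 5·-1 + 4·-1.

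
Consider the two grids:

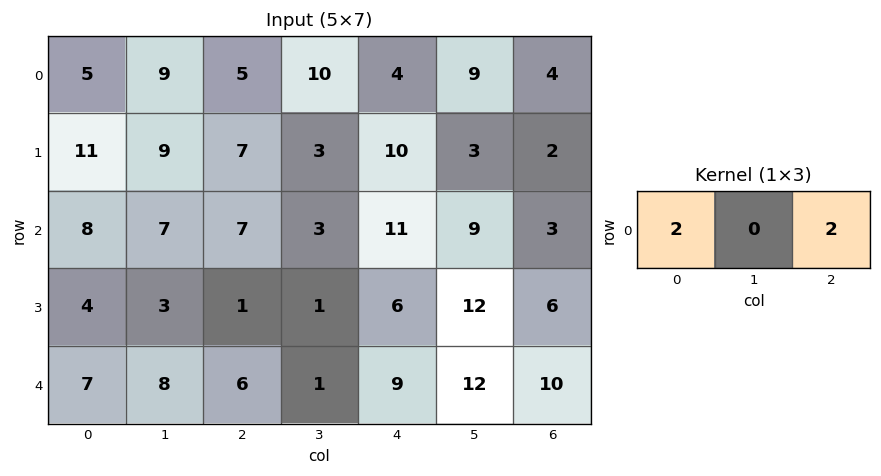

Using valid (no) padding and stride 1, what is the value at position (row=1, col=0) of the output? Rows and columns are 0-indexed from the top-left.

36

The receptive field on the input at this output position is [11 9 7]. Elementwise product with the kernel and sum: 11·2 + 7·2.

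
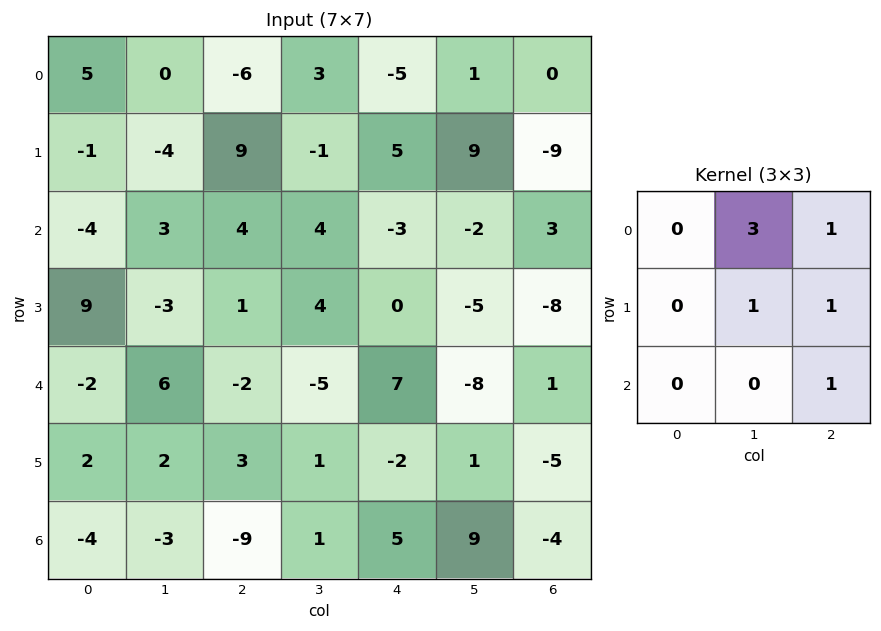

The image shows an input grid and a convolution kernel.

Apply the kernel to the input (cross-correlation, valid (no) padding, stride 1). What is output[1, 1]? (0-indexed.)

38

The receptive field on the input at this output position is [-4 9 -1 / 3 4 4 / -3 1 4]. Elementwise product with the kernel and sum: 9·3 + -1·1 + 4·1 + 4·1 + 4·1.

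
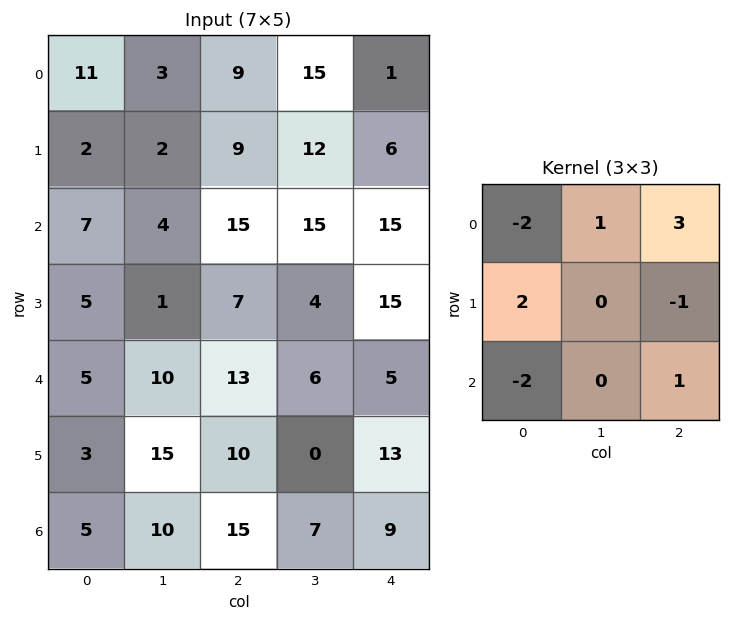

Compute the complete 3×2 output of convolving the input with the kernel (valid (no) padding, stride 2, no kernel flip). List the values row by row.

4 -3
41 8
40 -19

Output[0,0]: The receptive field on the input at this output position is [11 3 9 / 2 2 9 / 7 4 15]. Elementwise product with the kernel and sum: 11·-2 + 3·1 + 9·3 + 2·2 + 9·-1 + 7·-2 + 15·1.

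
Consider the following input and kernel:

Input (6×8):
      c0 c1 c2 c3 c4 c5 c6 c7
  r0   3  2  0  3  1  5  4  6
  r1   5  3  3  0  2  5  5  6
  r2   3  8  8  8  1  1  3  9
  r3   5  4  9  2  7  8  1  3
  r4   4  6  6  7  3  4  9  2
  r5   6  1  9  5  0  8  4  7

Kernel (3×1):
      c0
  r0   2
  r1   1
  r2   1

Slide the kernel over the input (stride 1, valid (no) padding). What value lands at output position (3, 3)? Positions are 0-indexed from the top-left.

The receptive field on the input at this output position is [2 / 7 / 5]. Elementwise product with the kernel and sum: 2·2 + 7·1 + 5·1.

16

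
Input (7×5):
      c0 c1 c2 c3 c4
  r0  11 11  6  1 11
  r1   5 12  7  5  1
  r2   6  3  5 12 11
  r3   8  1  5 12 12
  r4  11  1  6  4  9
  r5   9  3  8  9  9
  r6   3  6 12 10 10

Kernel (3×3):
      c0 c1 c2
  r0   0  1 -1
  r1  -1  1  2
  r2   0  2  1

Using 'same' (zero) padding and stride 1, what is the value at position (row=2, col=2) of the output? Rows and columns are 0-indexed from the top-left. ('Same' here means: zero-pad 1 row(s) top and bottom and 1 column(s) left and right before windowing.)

50

The receptive field on the zero-padded input at this output position is [12 7 5 / 3 5 12 / 1 5 12]. Elementwise product with the kernel and sum: 7·1 + 5·-1 + 3·-1 + 5·1 + 12·2 + 5·2 + 12·1.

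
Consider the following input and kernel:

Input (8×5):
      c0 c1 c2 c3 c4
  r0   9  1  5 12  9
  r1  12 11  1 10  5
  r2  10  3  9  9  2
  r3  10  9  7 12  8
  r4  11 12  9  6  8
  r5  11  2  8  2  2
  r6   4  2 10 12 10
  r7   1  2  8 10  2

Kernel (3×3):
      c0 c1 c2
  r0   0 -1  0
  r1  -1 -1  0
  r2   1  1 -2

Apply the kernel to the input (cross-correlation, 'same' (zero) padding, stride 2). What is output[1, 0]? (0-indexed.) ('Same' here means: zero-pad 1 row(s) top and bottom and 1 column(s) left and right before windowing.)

The receptive field on the zero-padded input at this output position is [0 12 11 / 0 10 3 / 0 10 9]. Elementwise product with the kernel and sum: 12·-1 + 0·-1 + 10·-1 + 0·1 + 10·1 + 9·-2.

-30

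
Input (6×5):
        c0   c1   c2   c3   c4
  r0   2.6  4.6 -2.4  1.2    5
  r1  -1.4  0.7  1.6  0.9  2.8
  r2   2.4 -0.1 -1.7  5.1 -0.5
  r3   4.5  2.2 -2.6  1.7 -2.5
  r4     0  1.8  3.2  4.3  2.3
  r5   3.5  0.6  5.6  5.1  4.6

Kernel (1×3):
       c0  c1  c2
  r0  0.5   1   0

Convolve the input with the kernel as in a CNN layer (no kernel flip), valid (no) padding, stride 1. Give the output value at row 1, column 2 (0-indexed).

1.7

The receptive field on the input at this output position is [1.6 0.9 2.8]. Elementwise product with the kernel and sum: 1.6·0.5 + 0.9·1.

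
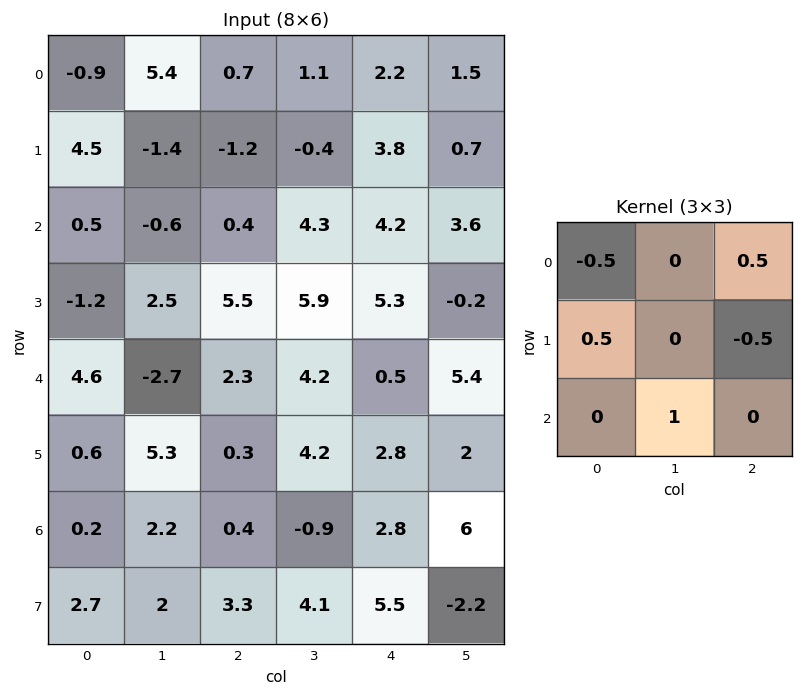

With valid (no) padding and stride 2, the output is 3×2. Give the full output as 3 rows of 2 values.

Output[0,0]: The receptive field on the input at this output position is [-0.9 5.4 0.7 / 4.5 -1.4 -1.2 / 0.5 -0.6 0.4]. Elementwise product with the kernel and sum: -0.9·-0.5 + 0.7·0.5 + 4.5·0.5 + -1.2·-0.5 + -0.6·1.
Output[0,1]: The receptive field on the input at this output position is [0.7 1.1 2.2 / -1.2 -0.4 3.8 / 0.4 4.3 4.2]. Elementwise product with the kernel and sum: 0.7·-0.5 + 2.2·0.5 + -1.2·0.5 + 3.8·-0.5 + 4.3·1.

3.05 2.55
-6.1 6.2
1.2 -3.05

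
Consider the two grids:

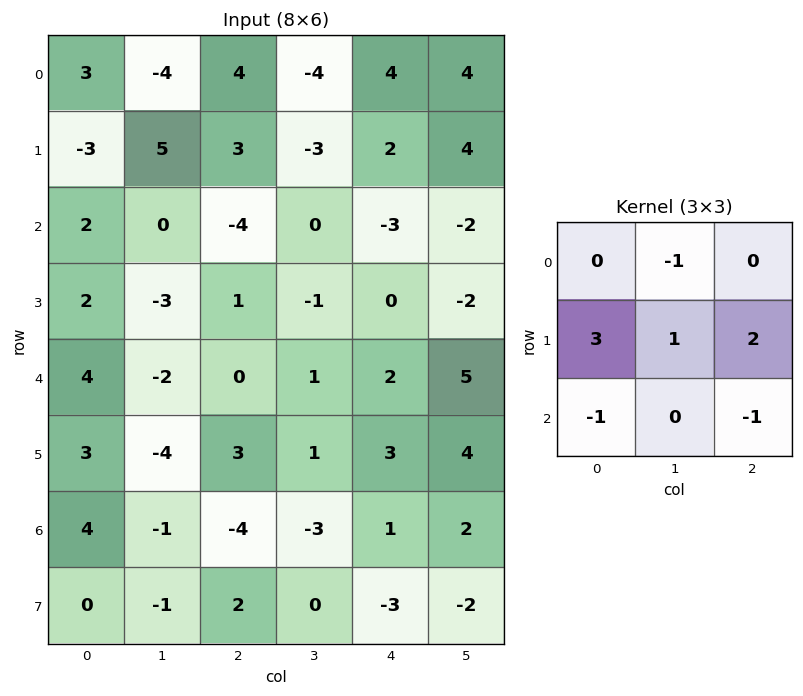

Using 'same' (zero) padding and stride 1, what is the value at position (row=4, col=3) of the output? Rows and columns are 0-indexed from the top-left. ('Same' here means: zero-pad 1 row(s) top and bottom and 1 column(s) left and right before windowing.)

0

The receptive field on the zero-padded input at this output position is [1 -1 0 / 0 1 2 / 3 1 3]. Elementwise product with the kernel and sum: -1·-1 + 0·3 + 1·1 + 2·2 + 3·-1 + 3·-1.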